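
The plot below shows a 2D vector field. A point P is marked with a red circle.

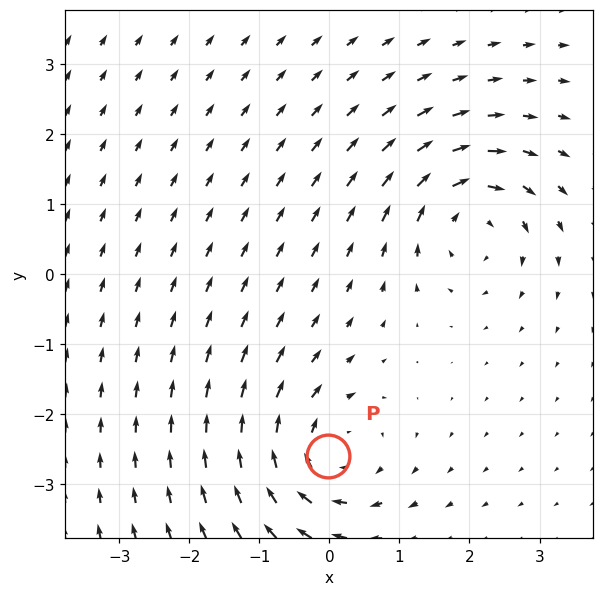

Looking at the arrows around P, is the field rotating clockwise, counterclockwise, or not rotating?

Near P at (-0.0, -2.6) the arrows circulate clockwise. The curl (z-component) there is about -6; negative curl means clockwise rotation.

clockwise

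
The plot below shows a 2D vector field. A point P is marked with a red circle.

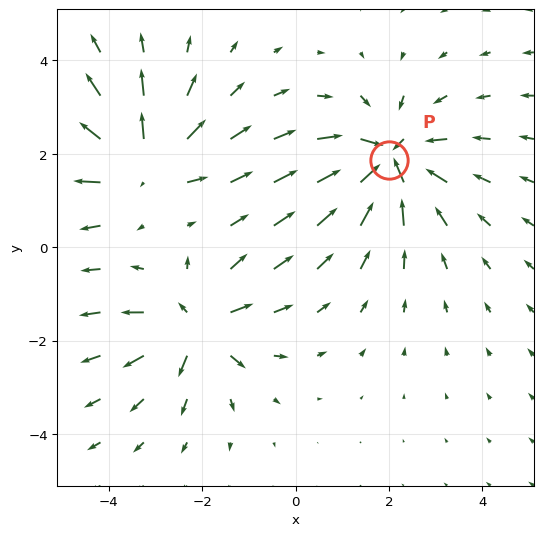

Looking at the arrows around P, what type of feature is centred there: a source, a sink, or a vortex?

sink

At P (2.0, 1.9) the arrows converge inward. Divergence about -5, curl ≈0 — negative divergence with near-zero curl is a sink.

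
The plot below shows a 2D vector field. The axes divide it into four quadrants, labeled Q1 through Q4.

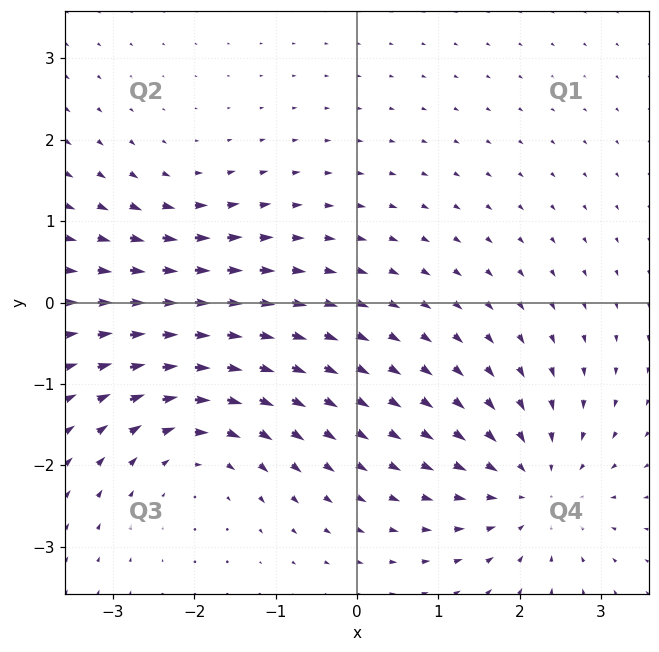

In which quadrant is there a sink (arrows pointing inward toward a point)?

The sink sits at approximately (2.2, -2.3), which lies in quadrant Q4. The divergence there is about -5, negative as expected for a sink.

Q4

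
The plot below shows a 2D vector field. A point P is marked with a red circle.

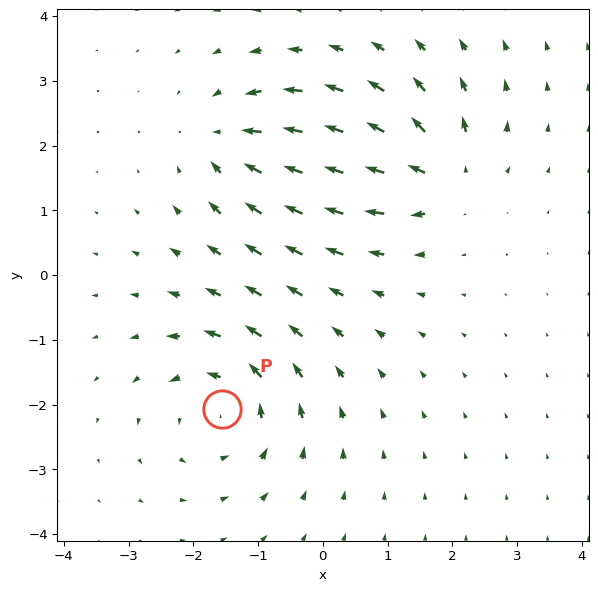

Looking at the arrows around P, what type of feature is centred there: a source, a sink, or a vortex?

At P (-1.6, -2.1) the arrows circulate counterclockwise. Divergence ≈0, curl about +5 — near-zero divergence with nonzero curl is a vortex.

vortex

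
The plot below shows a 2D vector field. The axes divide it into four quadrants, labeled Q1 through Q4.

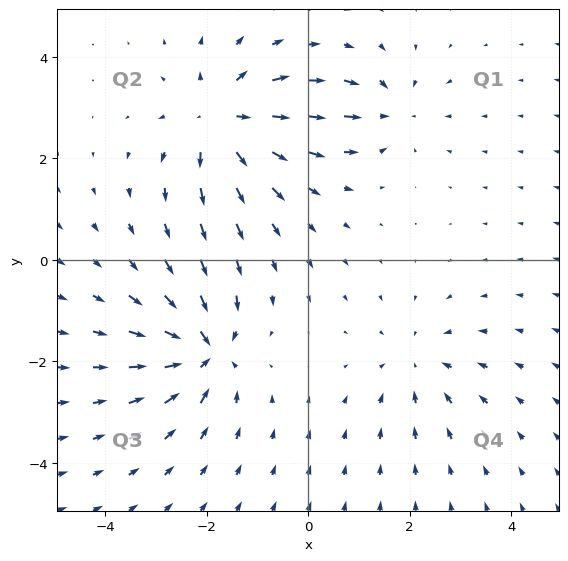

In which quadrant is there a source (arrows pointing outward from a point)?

The source sits at approximately (-1.7, 2.7), which lies in quadrant Q2. The divergence there is about +6, positive as expected for a source.

Q2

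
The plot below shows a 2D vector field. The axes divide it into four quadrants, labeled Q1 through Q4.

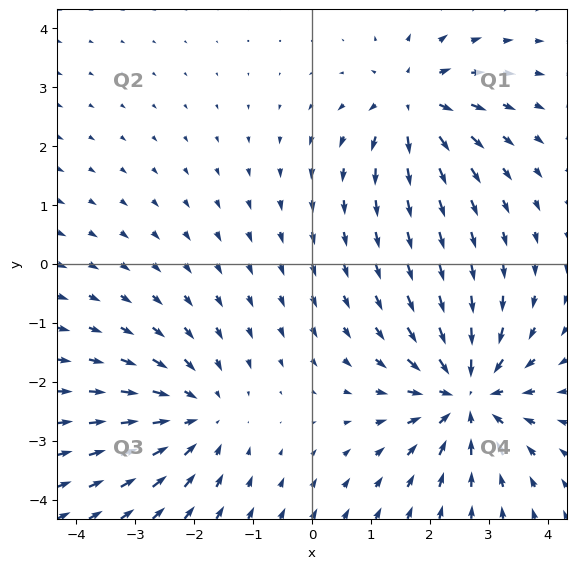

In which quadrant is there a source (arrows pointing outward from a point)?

Q1

The source sits at approximately (1.7, 2.7), which lies in quadrant Q1. The divergence there is about +5, positive as expected for a source.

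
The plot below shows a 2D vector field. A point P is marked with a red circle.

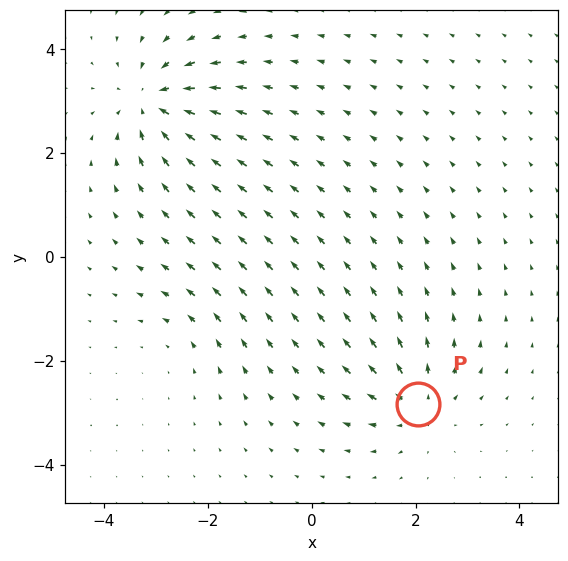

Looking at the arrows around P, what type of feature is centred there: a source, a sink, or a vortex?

At P (2.1, -2.8) the arrows spread outward. Divergence about +4, curl ≈0 — positive divergence with near-zero curl is a source.

source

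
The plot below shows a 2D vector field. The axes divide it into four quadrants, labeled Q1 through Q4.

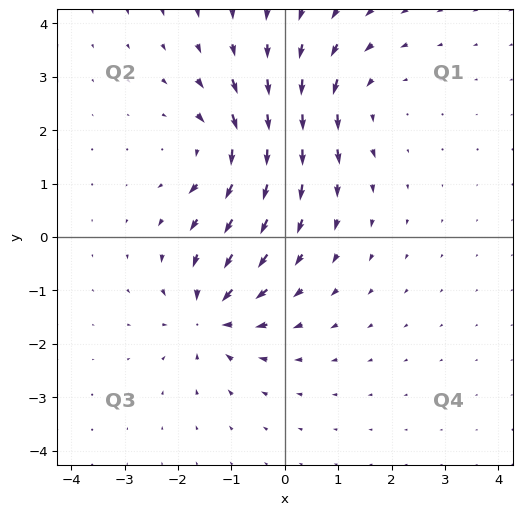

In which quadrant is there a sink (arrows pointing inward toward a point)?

The sink sits at approximately (-1.4, -1.5), which lies in quadrant Q3. The divergence there is about -6, negative as expected for a sink.

Q3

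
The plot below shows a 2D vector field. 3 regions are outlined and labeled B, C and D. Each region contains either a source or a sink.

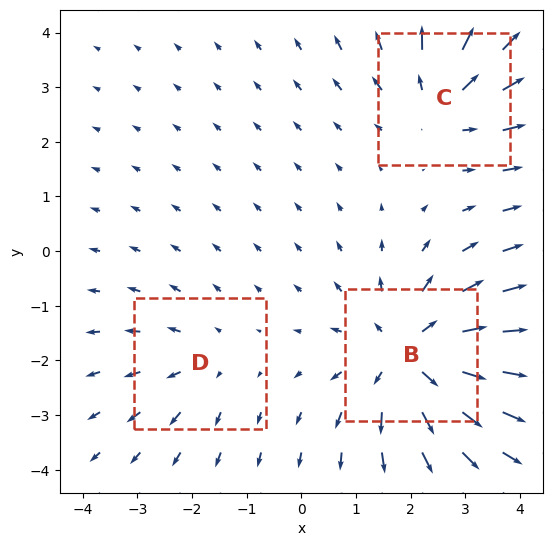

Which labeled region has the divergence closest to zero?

Divergence at each region's feature centre — B: about +5, C: about +3, D: about +2. Region D is closest to zero.

D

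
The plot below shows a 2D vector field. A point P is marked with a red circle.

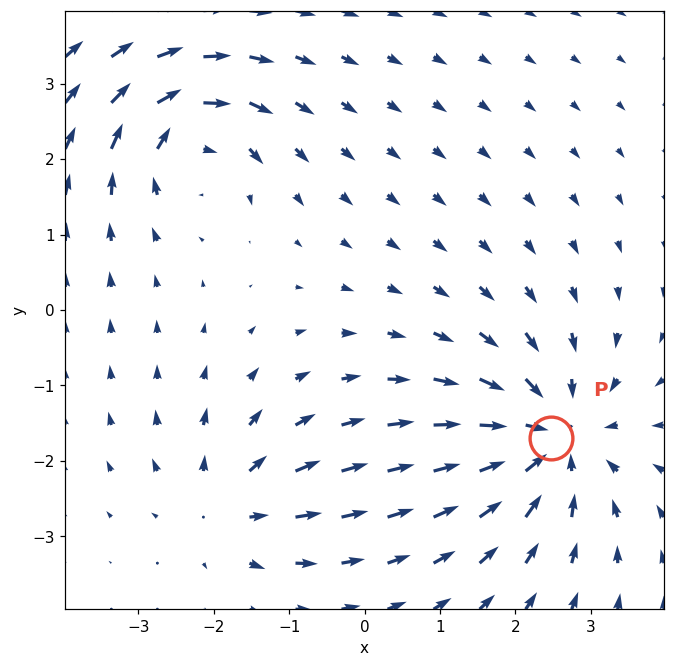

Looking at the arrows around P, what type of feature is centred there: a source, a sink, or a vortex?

At P (2.5, -1.7) the arrows converge inward. Divergence about -5, curl ≈0 — negative divergence with near-zero curl is a sink.

sink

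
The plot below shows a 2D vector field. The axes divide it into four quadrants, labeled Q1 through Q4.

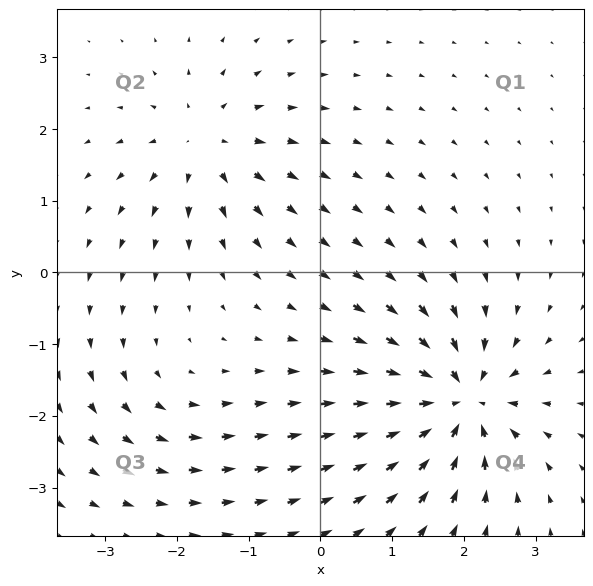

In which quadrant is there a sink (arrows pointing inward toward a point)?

The sink sits at approximately (1.9, -1.8), which lies in quadrant Q4. The divergence there is about -7, negative as expected for a sink.

Q4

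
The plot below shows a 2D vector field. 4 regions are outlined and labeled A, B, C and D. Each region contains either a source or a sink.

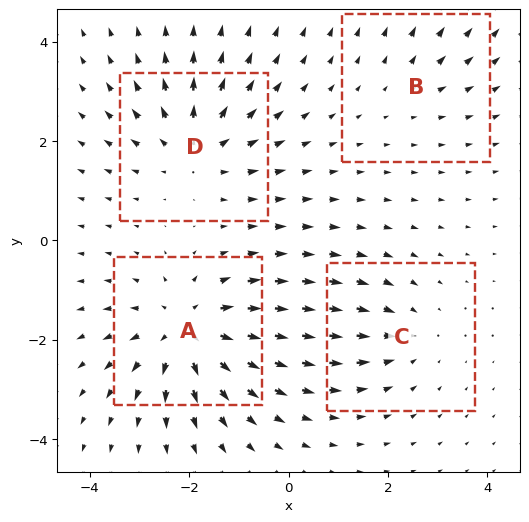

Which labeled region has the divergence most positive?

A

Divergence at each region's feature centre — A: about +6, B: about +2, C: about -3, D: about +5. Region A is most positive.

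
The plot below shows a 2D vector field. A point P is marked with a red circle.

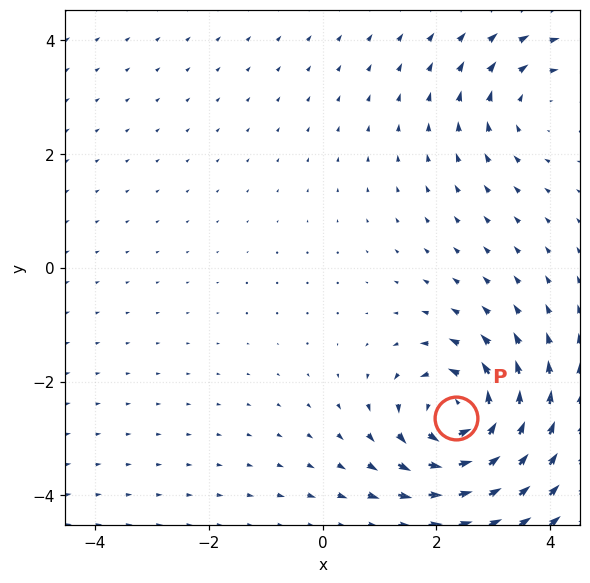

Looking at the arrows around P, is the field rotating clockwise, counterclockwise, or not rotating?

counterclockwise

Near P at (2.3, -2.6) the arrows circulate counterclockwise. The curl (z-component) there is about +6; positive curl means counterclockwise rotation.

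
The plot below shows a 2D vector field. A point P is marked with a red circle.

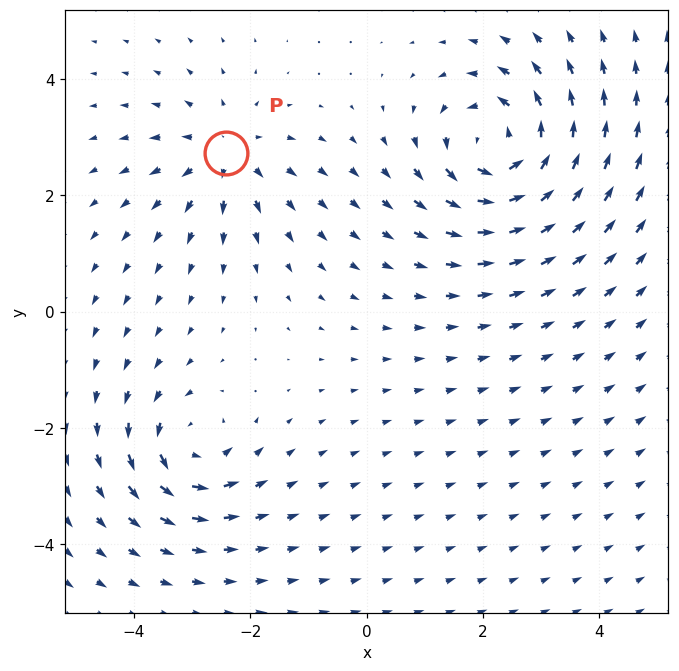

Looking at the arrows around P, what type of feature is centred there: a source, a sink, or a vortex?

source

At P (-2.4, 2.7) the arrows spread outward. Divergence about +3, curl ≈0 — positive divergence with near-zero curl is a source.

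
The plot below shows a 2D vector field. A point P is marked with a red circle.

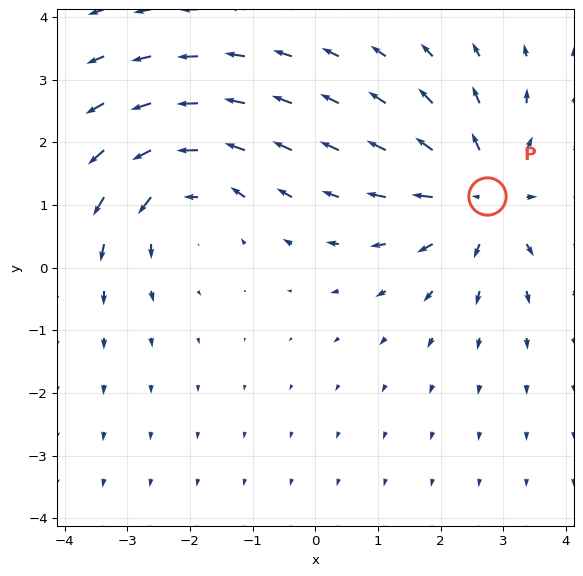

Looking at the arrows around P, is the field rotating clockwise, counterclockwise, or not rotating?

Near P at (2.7, 1.1) the arrows show no circulation. The curl there is ≈0.

not rotating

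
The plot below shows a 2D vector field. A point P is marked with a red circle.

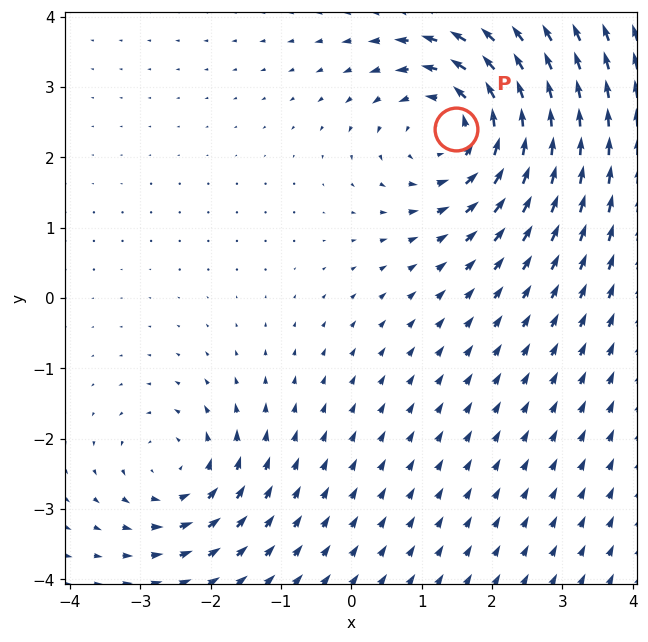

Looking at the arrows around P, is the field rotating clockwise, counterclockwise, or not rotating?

counterclockwise

Near P at (1.5, 2.4) the arrows circulate counterclockwise. The curl (z-component) there is about +5; positive curl means counterclockwise rotation.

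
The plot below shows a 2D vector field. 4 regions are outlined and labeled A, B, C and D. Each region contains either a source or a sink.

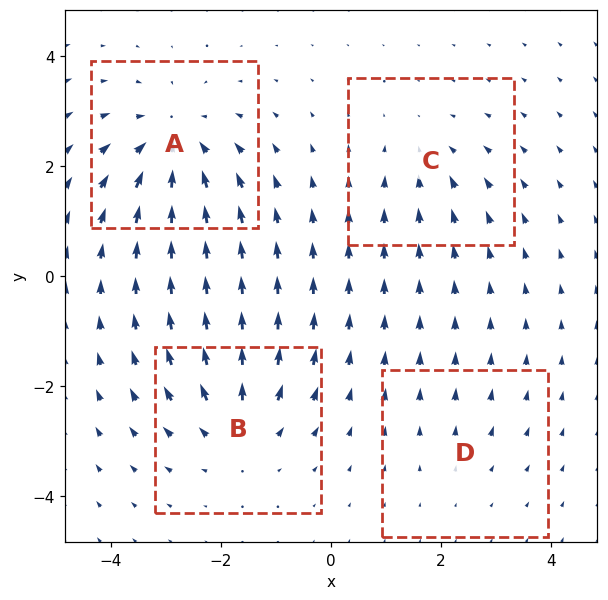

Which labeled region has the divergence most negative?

A

Divergence at each region's feature centre — A: about -6, B: about +5, C: about -3, D: about +2. Region A is most negative.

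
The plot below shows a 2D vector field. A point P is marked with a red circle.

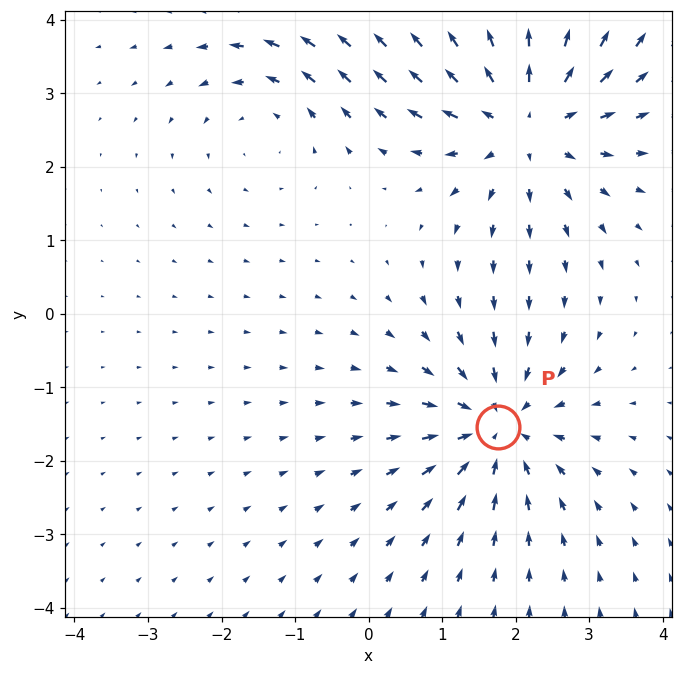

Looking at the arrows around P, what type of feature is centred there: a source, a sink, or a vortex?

sink

At P (1.8, -1.5) the arrows converge inward. Divergence about -4, curl ≈0 — negative divergence with near-zero curl is a sink.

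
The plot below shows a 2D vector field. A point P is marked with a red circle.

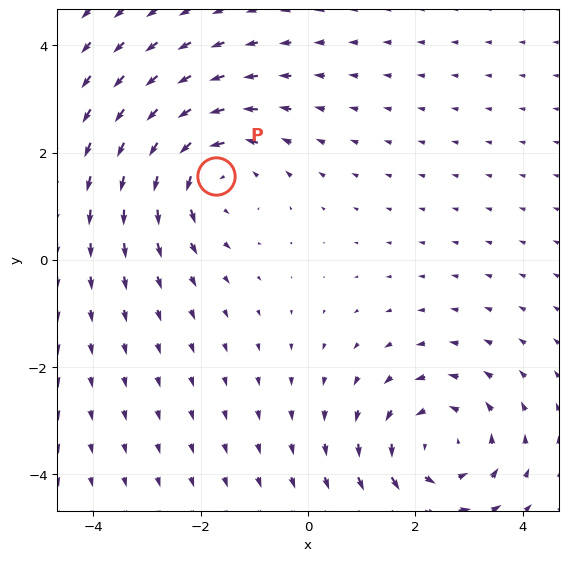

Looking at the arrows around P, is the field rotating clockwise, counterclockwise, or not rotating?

counterclockwise

Near P at (-1.7, 1.6) the arrows circulate counterclockwise. The curl (z-component) there is about +4; positive curl means counterclockwise rotation.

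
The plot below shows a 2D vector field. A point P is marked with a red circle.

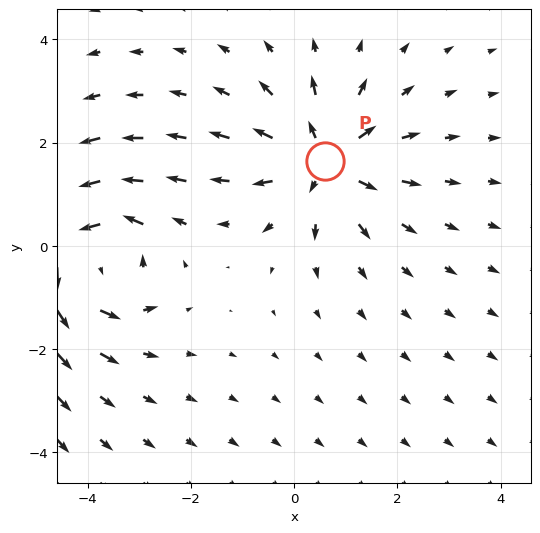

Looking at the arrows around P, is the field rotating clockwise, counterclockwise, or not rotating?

Near P at (0.6, 1.6) the arrows show no circulation. The curl there is ≈0.

not rotating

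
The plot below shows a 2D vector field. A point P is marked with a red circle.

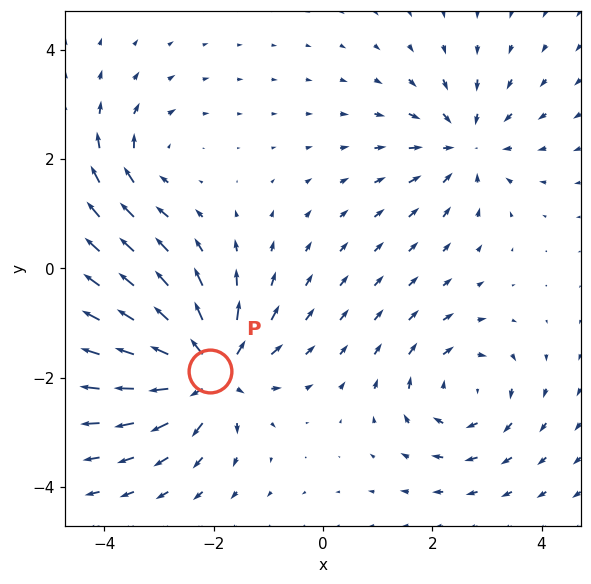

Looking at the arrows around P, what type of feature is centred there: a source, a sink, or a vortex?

source

At P (-2.1, -1.9) the arrows spread outward. Divergence about +7, curl ≈0 — positive divergence with near-zero curl is a source.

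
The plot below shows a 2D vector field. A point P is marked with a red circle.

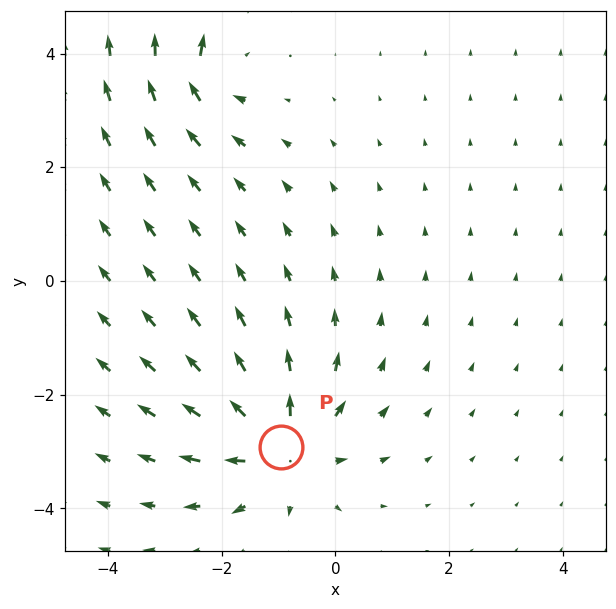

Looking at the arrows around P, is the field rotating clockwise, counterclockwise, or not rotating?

Near P at (-1.0, -2.9) the arrows show no circulation. The curl there is ≈0.

not rotating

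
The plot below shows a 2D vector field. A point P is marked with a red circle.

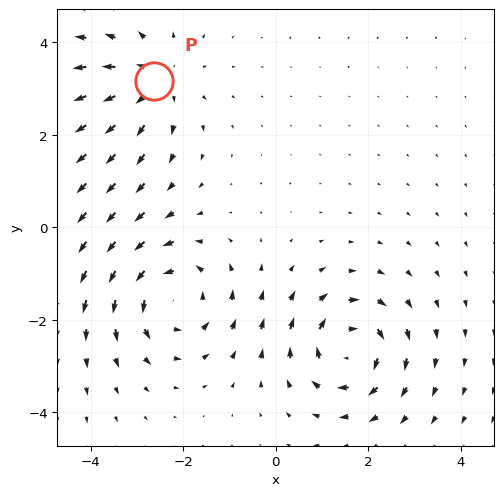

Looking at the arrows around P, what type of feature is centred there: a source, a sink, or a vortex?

At P (-2.6, 3.2) the arrows spread outward. Divergence about +4, curl ≈0 — positive divergence with near-zero curl is a source.

source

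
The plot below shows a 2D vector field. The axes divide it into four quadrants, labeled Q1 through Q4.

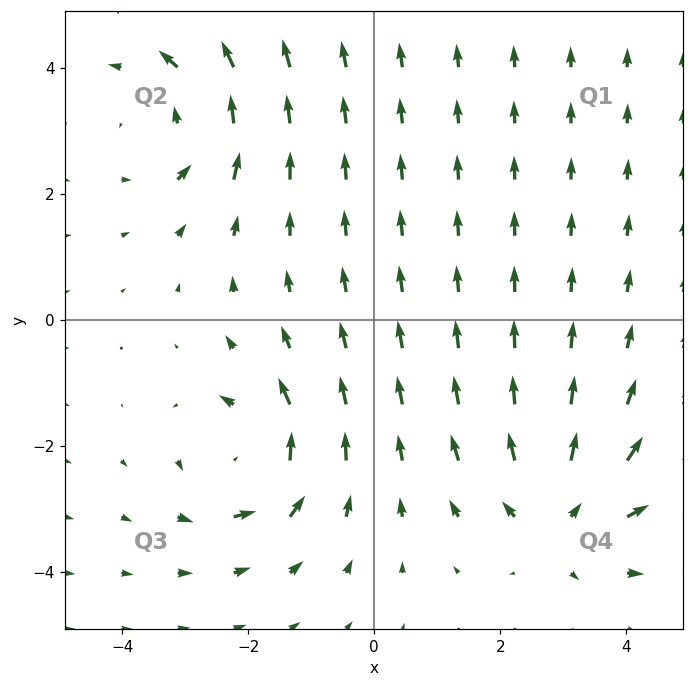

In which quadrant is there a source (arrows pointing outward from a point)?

The source sits at approximately (3.0, -3.2), which lies in quadrant Q4. The divergence there is about +4, positive as expected for a source.

Q4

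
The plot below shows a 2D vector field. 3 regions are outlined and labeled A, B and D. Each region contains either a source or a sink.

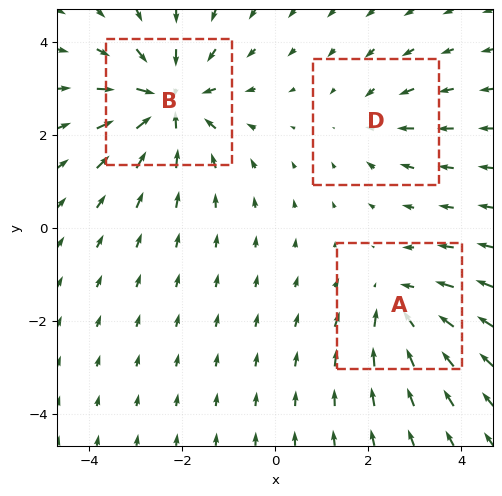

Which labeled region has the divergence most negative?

B

Divergence at each region's feature centre — A: about -3, B: about -5, D: about -2. Region B is most negative.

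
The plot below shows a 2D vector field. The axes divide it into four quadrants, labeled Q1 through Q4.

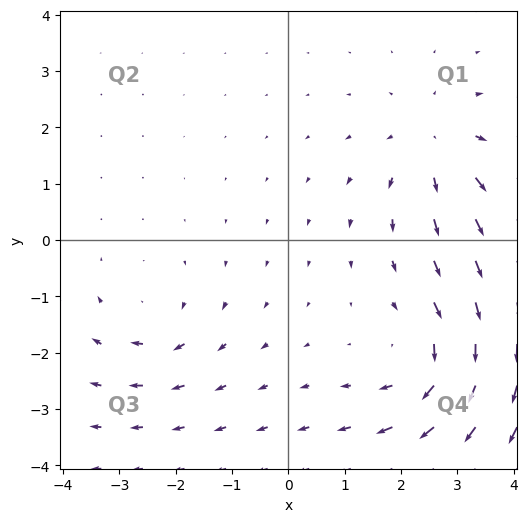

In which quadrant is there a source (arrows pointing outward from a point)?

Q1

The source sits at approximately (2.6, 1.7), which lies in quadrant Q1. The divergence there is about +4, positive as expected for a source.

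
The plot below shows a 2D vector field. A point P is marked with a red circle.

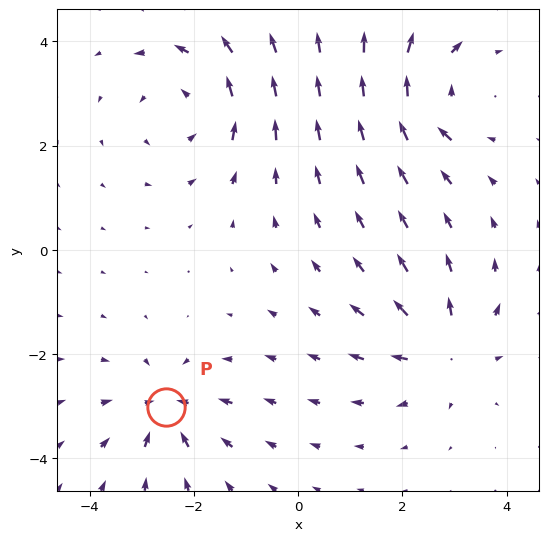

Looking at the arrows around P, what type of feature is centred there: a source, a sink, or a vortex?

At P (-2.5, -3.0) the arrows converge inward. Divergence about -5, curl ≈0 — negative divergence with near-zero curl is a sink.

sink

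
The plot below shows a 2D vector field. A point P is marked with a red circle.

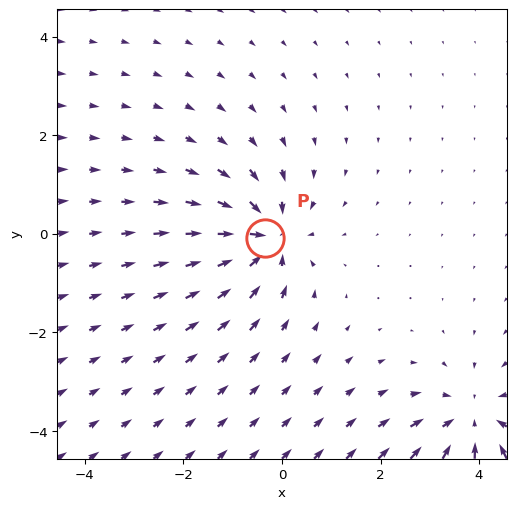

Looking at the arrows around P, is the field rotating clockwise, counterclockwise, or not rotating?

Near P at (-0.3, -0.1) the arrows show no circulation. The curl there is ≈0.

not rotating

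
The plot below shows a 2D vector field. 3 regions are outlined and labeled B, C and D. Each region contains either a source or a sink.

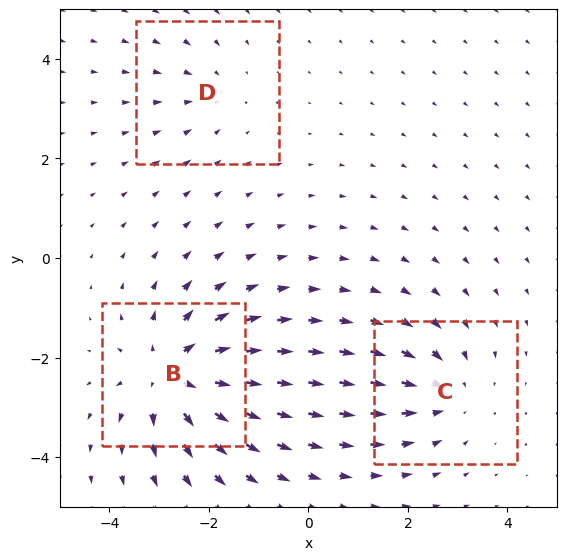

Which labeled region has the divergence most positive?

B

Divergence at each region's feature centre — B: about +5, C: about -3, D: about -2. Region B is most positive.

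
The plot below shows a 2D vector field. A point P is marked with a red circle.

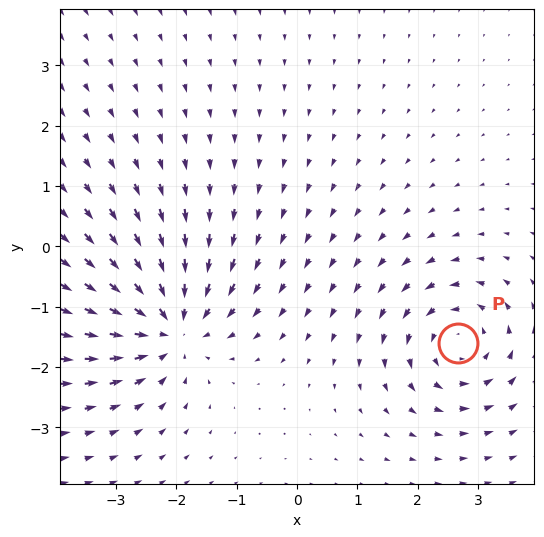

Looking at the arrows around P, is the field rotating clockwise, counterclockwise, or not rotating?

Near P at (2.7, -1.6) the arrows circulate counterclockwise. The curl (z-component) there is about +5; positive curl means counterclockwise rotation.

counterclockwise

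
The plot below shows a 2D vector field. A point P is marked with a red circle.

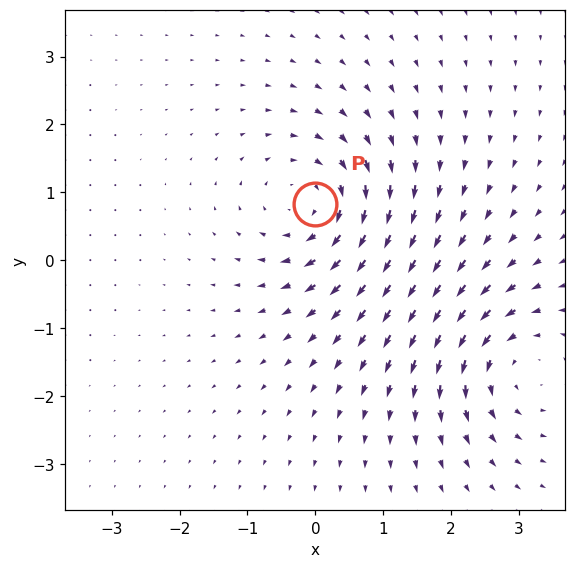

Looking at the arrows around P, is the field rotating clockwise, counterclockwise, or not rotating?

clockwise

Near P at (-0.0, 0.8) the arrows circulate clockwise. The curl (z-component) there is about -5; negative curl means clockwise rotation.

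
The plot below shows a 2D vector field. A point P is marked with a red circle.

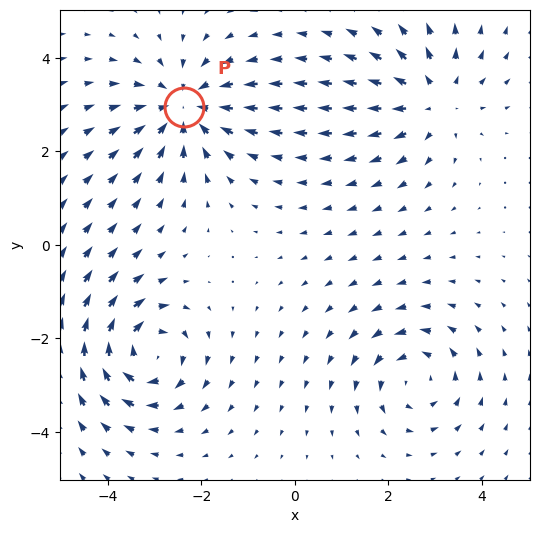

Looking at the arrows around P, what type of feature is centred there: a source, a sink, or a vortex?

At P (-2.4, 2.9) the arrows converge inward. Divergence about -4, curl ≈0 — negative divergence with near-zero curl is a sink.

sink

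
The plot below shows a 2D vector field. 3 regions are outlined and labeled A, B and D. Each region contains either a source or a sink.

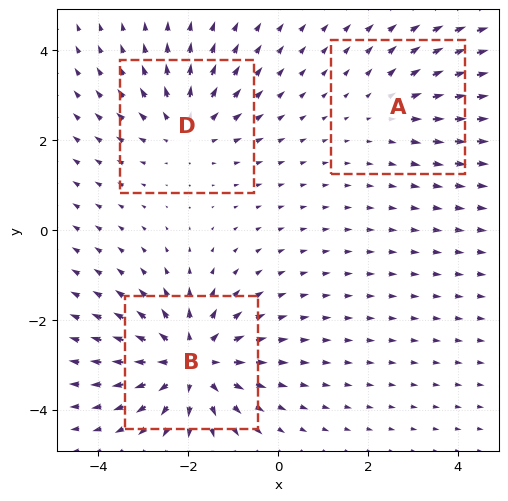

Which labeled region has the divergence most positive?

Divergence at each region's feature centre — A: about +2, B: about +5, D: about +3. Region B is most positive.

B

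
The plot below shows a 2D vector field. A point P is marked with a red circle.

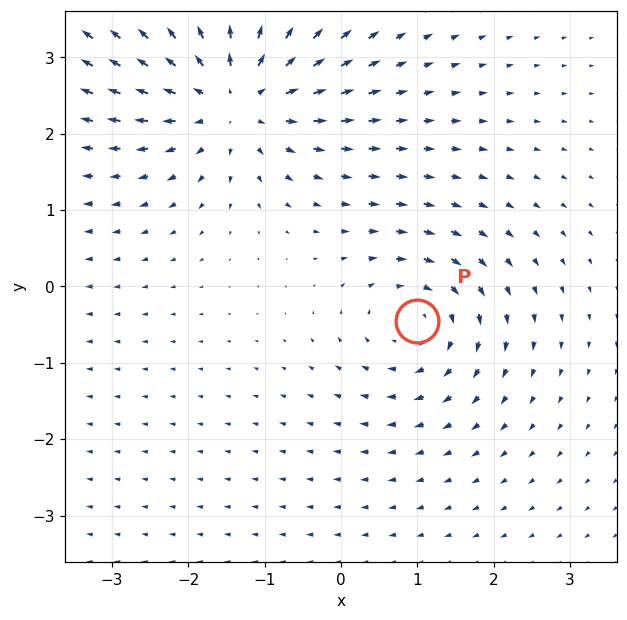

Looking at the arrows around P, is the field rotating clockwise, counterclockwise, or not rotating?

clockwise

Near P at (1.0, -0.5) the arrows circulate clockwise. The curl (z-component) there is about -3; negative curl means clockwise rotation.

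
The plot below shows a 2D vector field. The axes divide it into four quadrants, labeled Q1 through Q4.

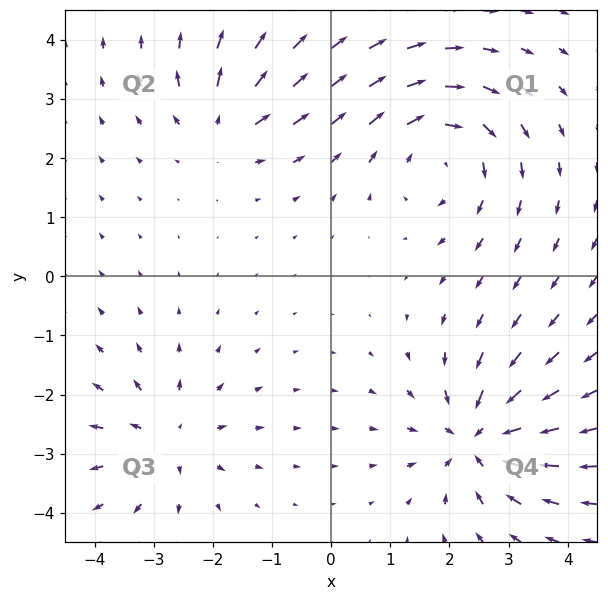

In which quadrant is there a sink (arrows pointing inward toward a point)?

The sink sits at approximately (2.5, -2.7), which lies in quadrant Q4. The divergence there is about -6, negative as expected for a sink.

Q4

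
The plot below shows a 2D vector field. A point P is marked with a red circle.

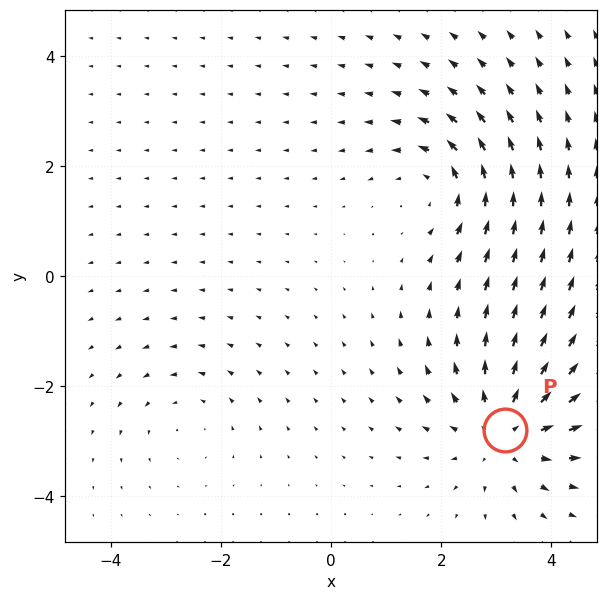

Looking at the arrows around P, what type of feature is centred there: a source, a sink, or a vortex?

source

At P (3.2, -2.8) the arrows spread outward. Divergence about +5, curl ≈0 — positive divergence with near-zero curl is a source.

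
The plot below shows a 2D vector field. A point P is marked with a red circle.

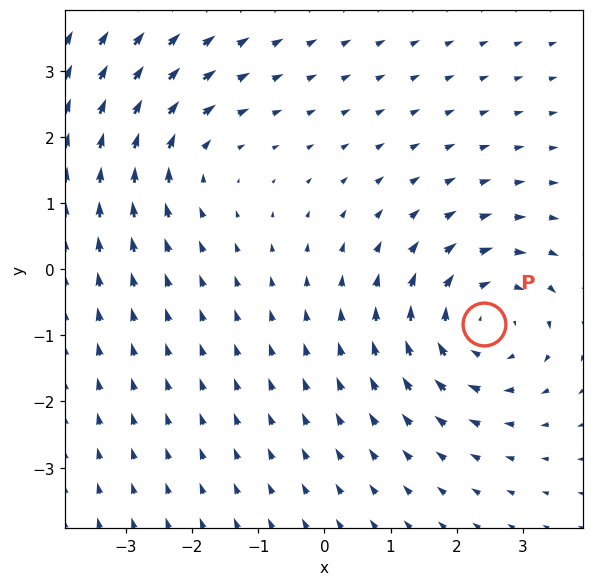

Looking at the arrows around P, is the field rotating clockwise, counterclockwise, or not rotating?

clockwise

Near P at (2.4, -0.8) the arrows circulate clockwise. The curl (z-component) there is about -5; negative curl means clockwise rotation.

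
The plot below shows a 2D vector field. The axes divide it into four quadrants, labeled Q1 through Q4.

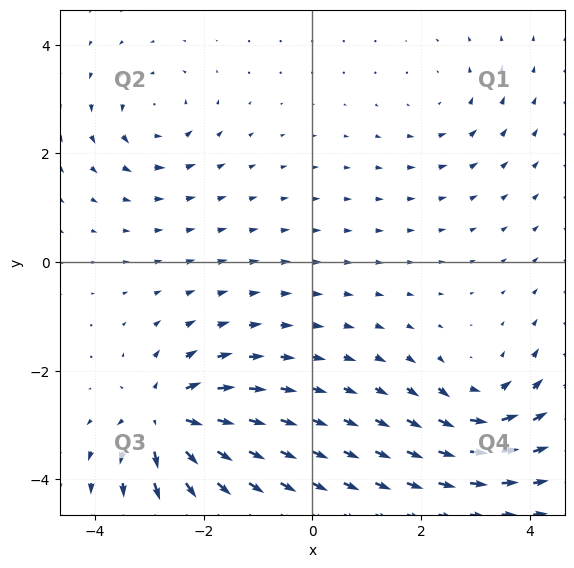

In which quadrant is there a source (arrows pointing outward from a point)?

The source sits at approximately (-2.7, -2.9), which lies in quadrant Q3. The divergence there is about +7, positive as expected for a source.

Q3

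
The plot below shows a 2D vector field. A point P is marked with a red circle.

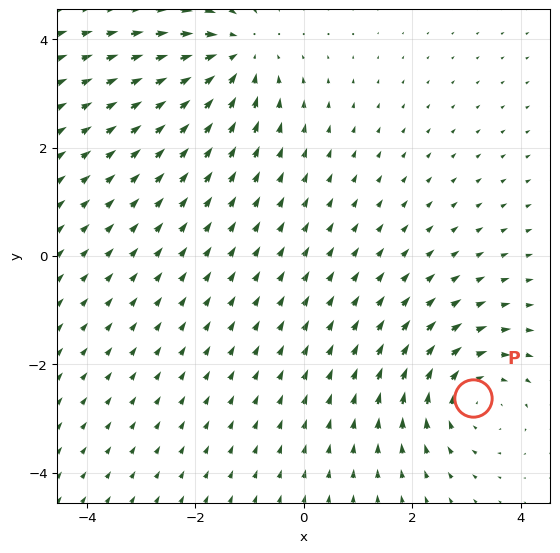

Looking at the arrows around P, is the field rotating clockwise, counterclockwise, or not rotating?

Near P at (3.1, -2.6) the arrows circulate clockwise. The curl (z-component) there is about -4; negative curl means clockwise rotation.

clockwise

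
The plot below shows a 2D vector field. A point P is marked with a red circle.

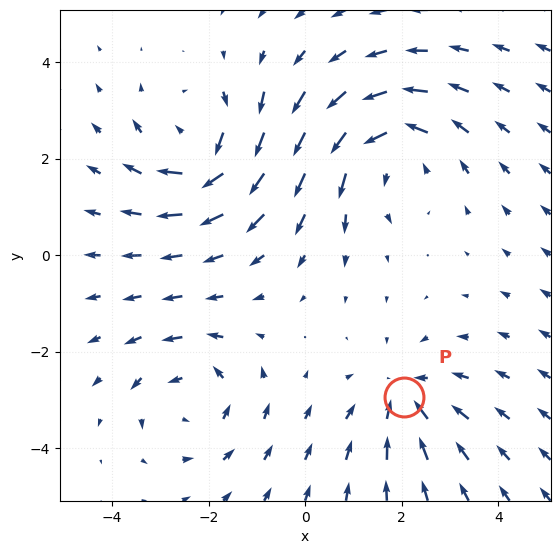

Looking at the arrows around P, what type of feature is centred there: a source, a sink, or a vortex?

At P (2.1, -2.9) the arrows converge inward. Divergence about -3, curl ≈0 — negative divergence with near-zero curl is a sink.

sink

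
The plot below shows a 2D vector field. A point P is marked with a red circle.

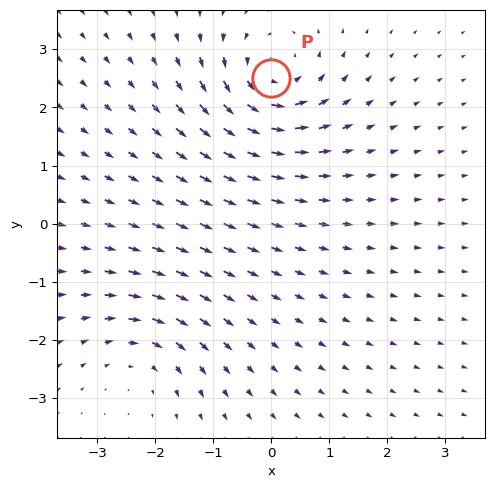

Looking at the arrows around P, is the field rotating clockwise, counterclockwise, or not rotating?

counterclockwise

Near P at (-0.0, 2.5) the arrows circulate counterclockwise. The curl (z-component) there is about +6; positive curl means counterclockwise rotation.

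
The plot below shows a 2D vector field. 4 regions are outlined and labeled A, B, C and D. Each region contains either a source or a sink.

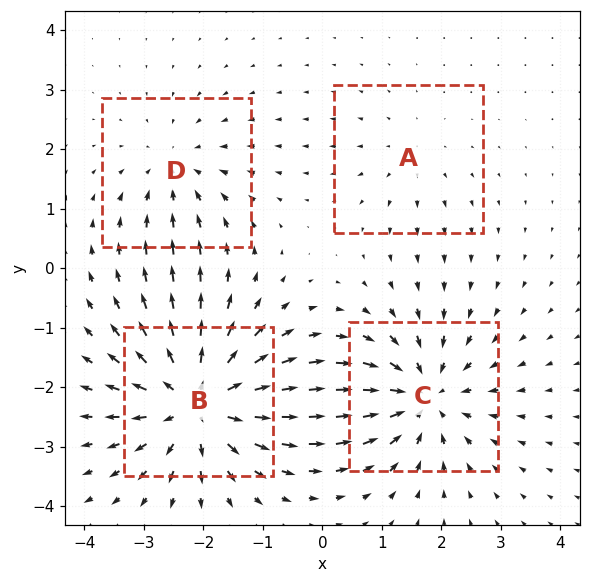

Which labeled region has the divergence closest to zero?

Divergence at each region's feature centre — A: about +2, B: about +7, C: about -5, D: about -3. Region A is closest to zero.

A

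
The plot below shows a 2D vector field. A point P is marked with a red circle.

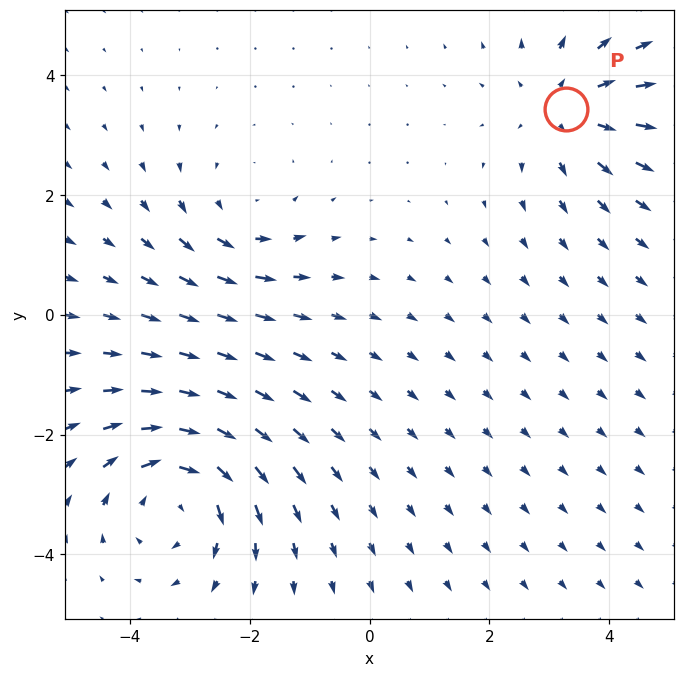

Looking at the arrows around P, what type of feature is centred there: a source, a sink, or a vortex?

source

At P (3.3, 3.4) the arrows spread outward. Divergence about +3, curl ≈0 — positive divergence with near-zero curl is a source.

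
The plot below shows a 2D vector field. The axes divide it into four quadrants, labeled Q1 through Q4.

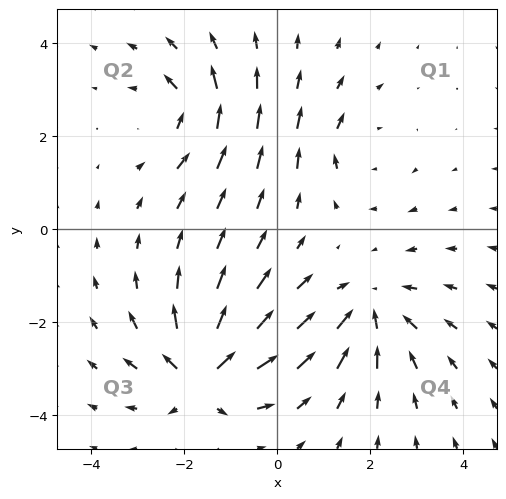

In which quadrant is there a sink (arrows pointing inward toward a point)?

Q4

The sink sits at approximately (2.0, -1.8), which lies in quadrant Q4. The divergence there is about -4, negative as expected for a sink.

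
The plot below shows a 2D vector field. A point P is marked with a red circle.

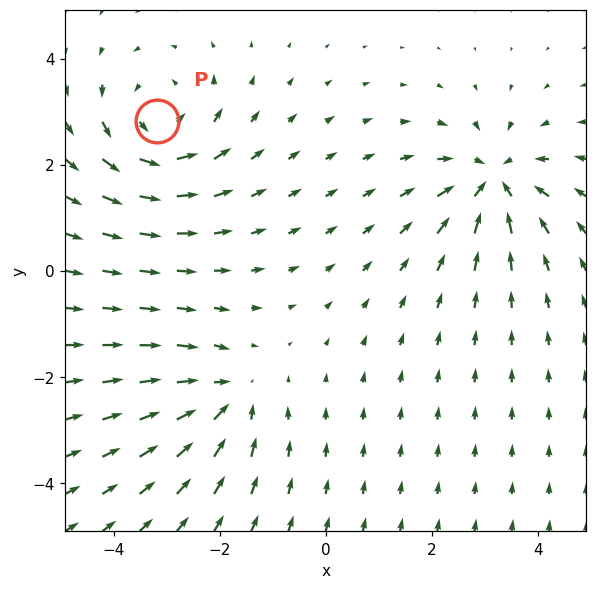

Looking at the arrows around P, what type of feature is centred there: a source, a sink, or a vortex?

vortex

At P (-3.2, 2.8) the arrows circulate counterclockwise. Divergence ≈0, curl about +5 — near-zero divergence with nonzero curl is a vortex.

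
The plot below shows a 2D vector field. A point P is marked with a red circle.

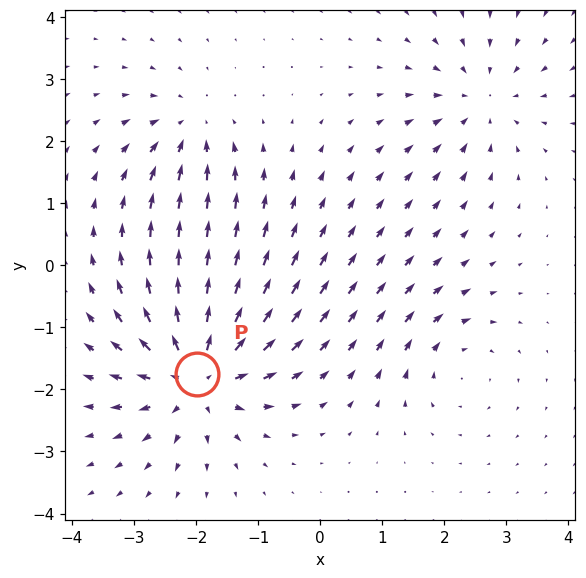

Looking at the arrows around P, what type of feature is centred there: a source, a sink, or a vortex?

At P (-2.0, -1.7) the arrows spread outward. Divergence about +6, curl ≈0 — positive divergence with near-zero curl is a source.

source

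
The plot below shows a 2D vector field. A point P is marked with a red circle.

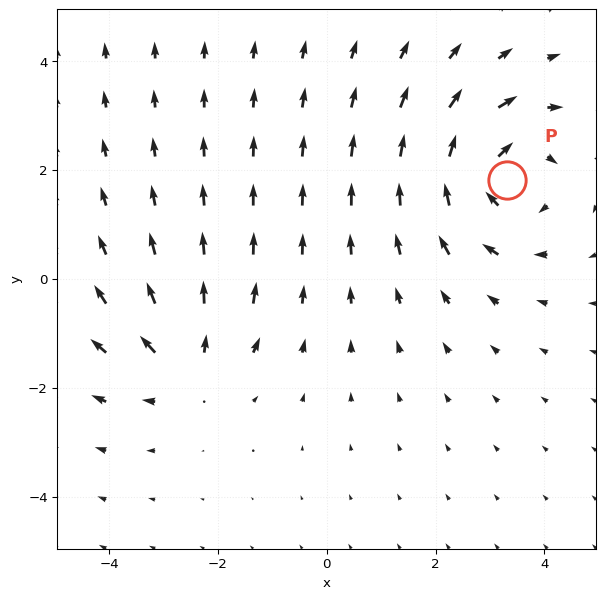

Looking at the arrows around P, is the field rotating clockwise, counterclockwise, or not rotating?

Near P at (3.3, 1.8) the arrows circulate clockwise. The curl (z-component) there is about -4; negative curl means clockwise rotation.

clockwise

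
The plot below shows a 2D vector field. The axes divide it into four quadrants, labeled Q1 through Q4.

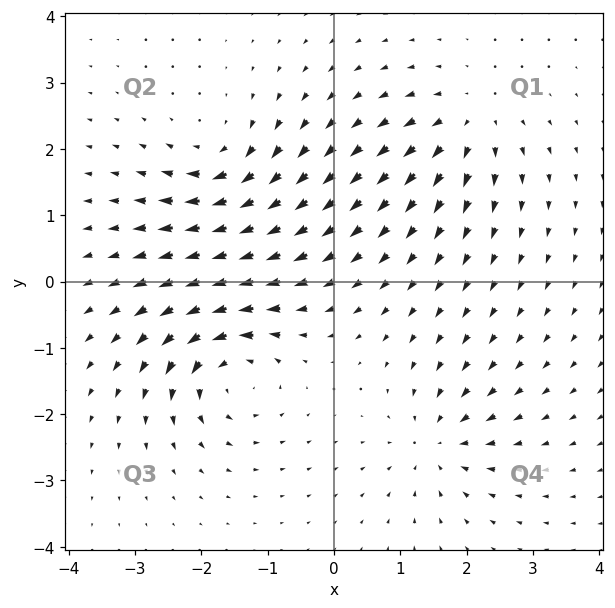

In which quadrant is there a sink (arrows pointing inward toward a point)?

Q4

The sink sits at approximately (1.6, -2.4), which lies in quadrant Q4. The divergence there is about -4, negative as expected for a sink.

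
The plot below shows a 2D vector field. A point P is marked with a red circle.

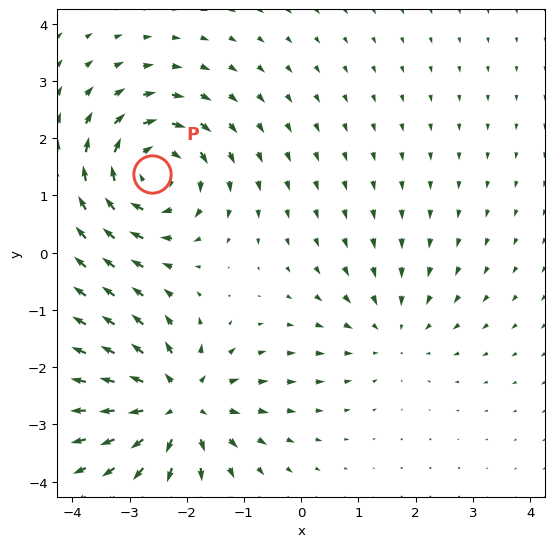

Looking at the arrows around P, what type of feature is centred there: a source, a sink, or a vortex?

At P (-2.6, 1.4) the arrows circulate clockwise. Divergence ≈0, curl about -5 — near-zero divergence with nonzero curl is a vortex.

vortex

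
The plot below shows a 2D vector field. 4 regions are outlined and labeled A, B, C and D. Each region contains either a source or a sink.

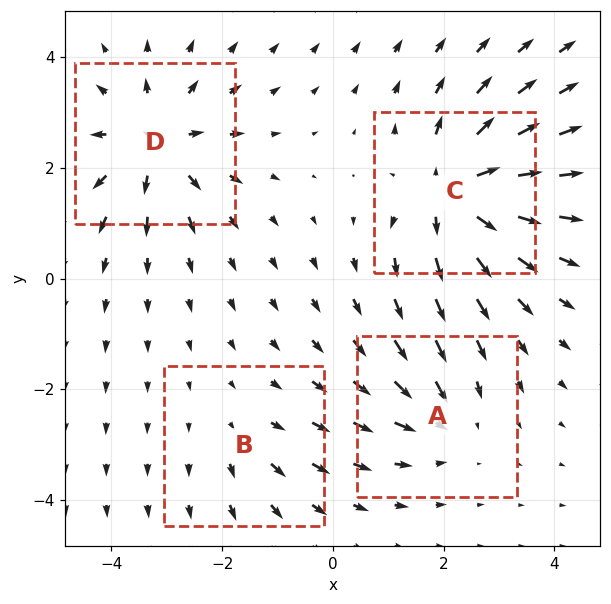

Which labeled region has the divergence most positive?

Divergence at each region's feature centre — A: about -4, B: about +2, C: about +7, D: about +6. Region C is most positive.

C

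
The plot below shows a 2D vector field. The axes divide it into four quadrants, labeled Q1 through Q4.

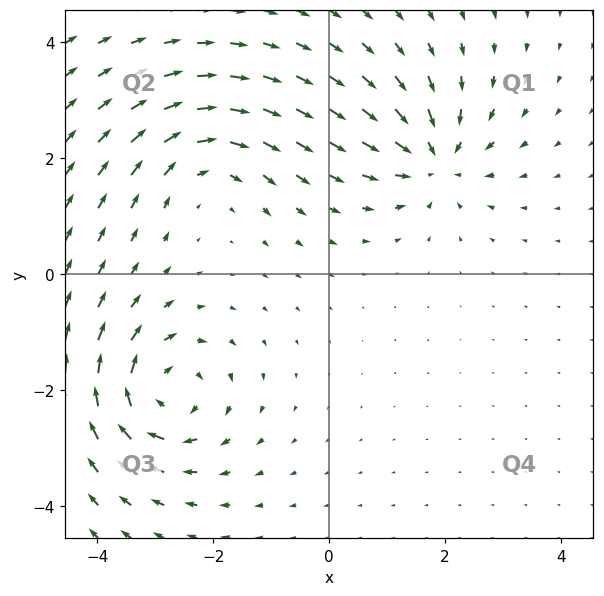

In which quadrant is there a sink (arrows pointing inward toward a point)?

The sink sits at approximately (1.8, 2.0), which lies in quadrant Q1. The divergence there is about -4, negative as expected for a sink.

Q1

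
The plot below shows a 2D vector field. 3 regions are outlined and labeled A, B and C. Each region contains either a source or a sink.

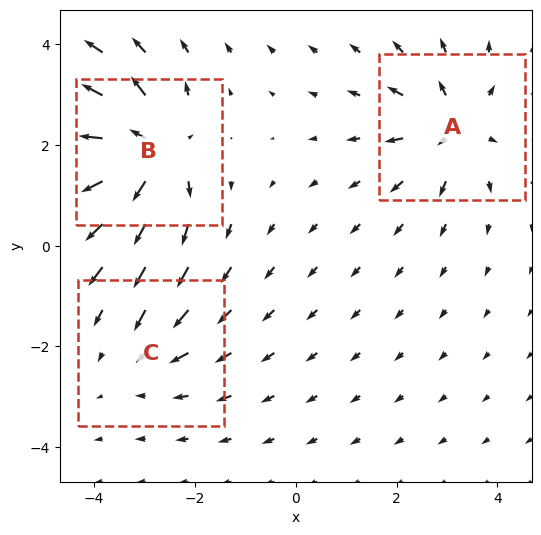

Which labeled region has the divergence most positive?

B

Divergence at each region's feature centre — A: about +4, B: about +6, C: about -2. Region B is most positive.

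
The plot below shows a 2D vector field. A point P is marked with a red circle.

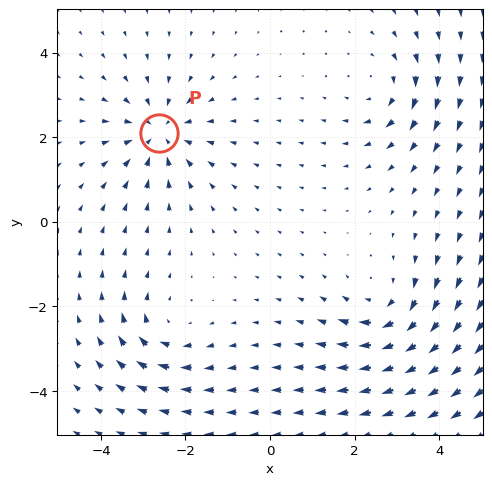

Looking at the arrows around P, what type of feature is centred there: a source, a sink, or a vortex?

At P (-2.6, 2.1) the arrows converge inward. Divergence about -5, curl ≈0 — negative divergence with near-zero curl is a sink.

sink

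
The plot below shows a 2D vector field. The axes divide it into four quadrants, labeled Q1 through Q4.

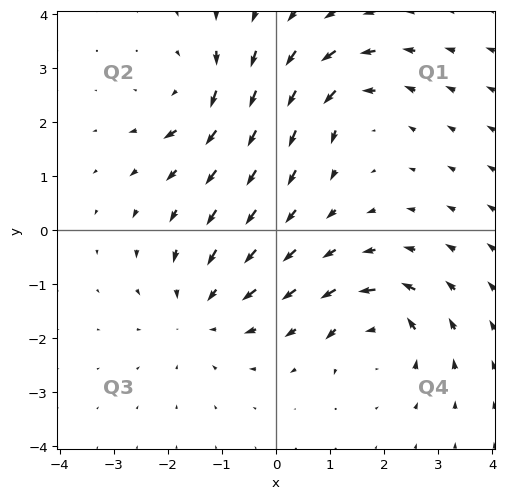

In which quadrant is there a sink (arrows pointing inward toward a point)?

Q3

The sink sits at approximately (-1.3, -1.5), which lies in quadrant Q3. The divergence there is about -4, negative as expected for a sink.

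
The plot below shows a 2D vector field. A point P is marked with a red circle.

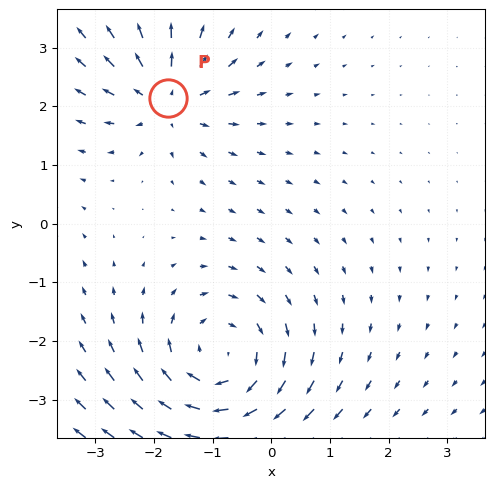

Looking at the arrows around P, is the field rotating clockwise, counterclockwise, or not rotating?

not rotating

Near P at (-1.8, 2.1) the arrows show no circulation. The curl there is ≈0.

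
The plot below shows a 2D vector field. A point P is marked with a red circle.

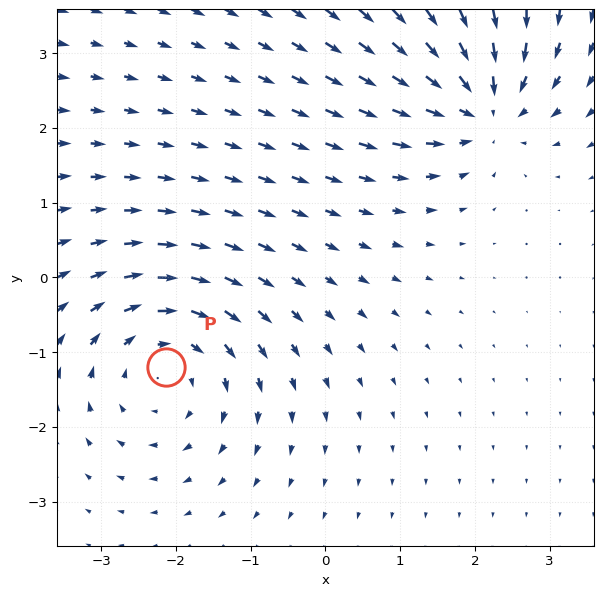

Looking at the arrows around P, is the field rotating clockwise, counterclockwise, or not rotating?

Near P at (-2.1, -1.2) the arrows circulate clockwise. The curl (z-component) there is about -3; negative curl means clockwise rotation.

clockwise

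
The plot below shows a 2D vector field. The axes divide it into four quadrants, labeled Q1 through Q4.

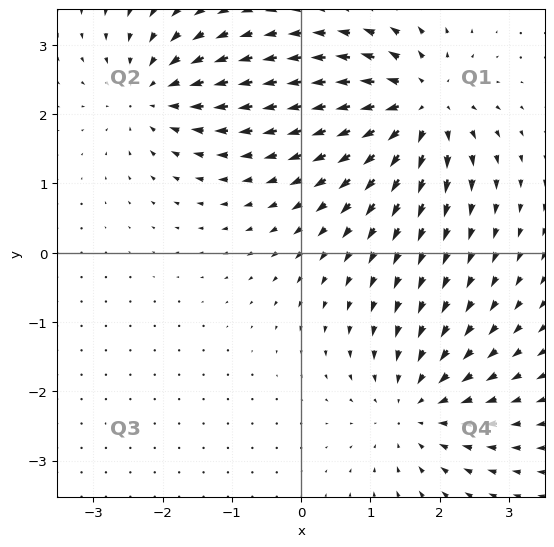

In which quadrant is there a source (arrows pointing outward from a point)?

Q1

The source sits at approximately (1.7, 2.1), which lies in quadrant Q1. The divergence there is about +7, positive as expected for a source.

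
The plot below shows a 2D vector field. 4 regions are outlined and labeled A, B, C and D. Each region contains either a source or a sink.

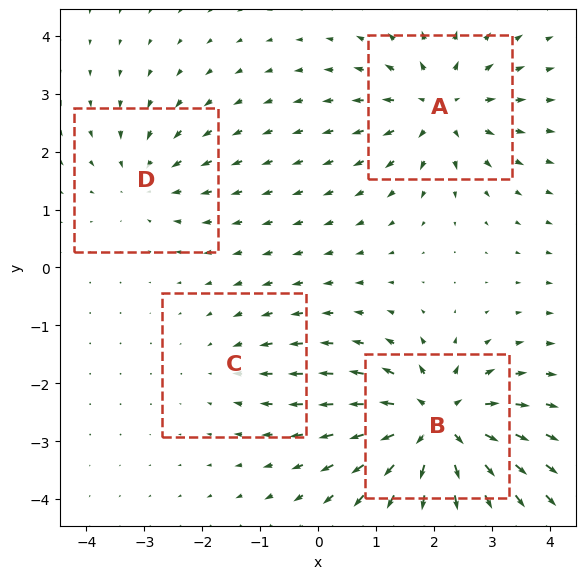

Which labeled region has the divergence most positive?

B

Divergence at each region's feature centre — A: about +6, B: about +8, C: about -2, D: about -4. Region B is most positive.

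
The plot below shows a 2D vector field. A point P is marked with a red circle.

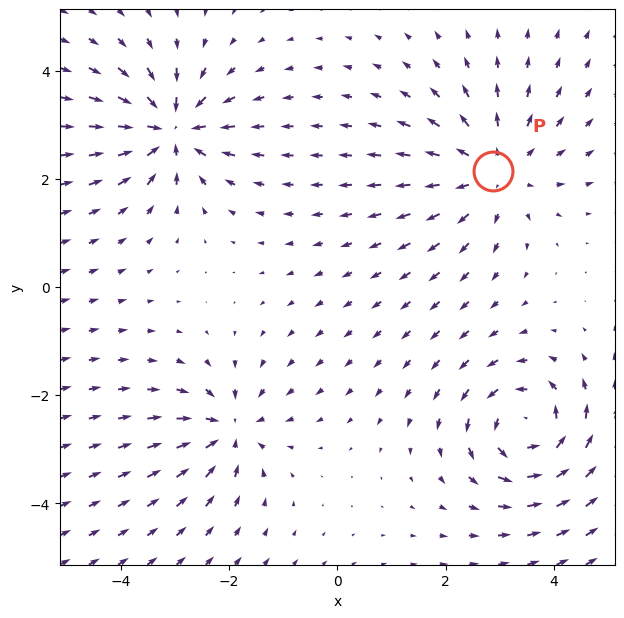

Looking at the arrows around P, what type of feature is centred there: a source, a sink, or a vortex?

At P (2.9, 2.2) the arrows spread outward. Divergence about +3, curl ≈0 — positive divergence with near-zero curl is a source.

source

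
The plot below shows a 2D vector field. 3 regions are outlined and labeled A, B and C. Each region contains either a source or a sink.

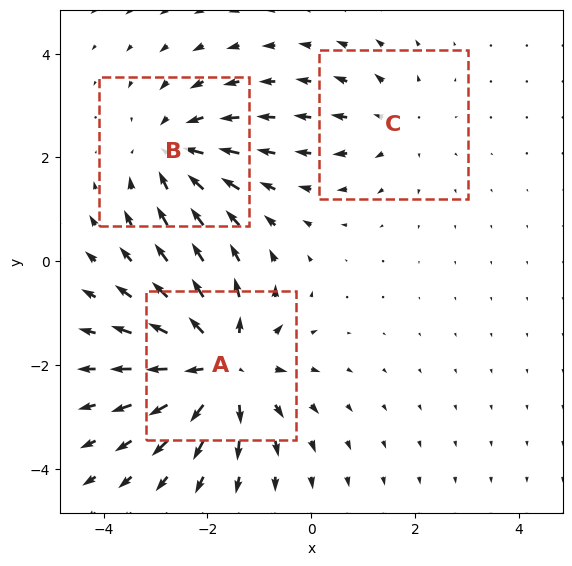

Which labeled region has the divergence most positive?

Divergence at each region's feature centre — A: about +5, B: about -3, C: about +2. Region A is most positive.

A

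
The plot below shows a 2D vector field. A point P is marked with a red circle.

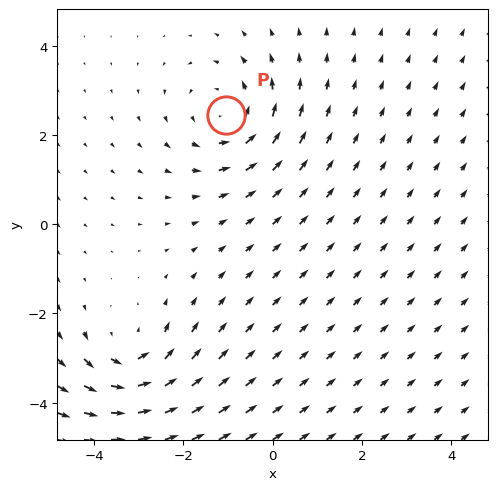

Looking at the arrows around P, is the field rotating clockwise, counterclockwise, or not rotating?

Near P at (-1.0, 2.4) the arrows circulate counterclockwise. The curl (z-component) there is about +4; positive curl means counterclockwise rotation.

counterclockwise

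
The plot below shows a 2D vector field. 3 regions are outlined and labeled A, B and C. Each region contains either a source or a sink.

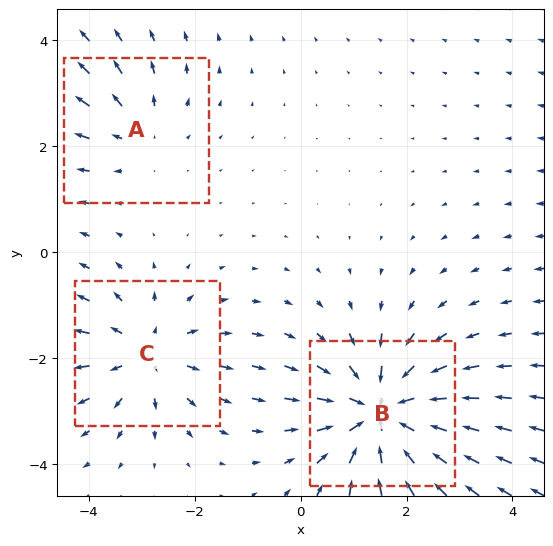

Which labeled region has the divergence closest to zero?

Divergence at each region's feature centre — A: about +2, B: about -5, C: about +3. Region A is closest to zero.

A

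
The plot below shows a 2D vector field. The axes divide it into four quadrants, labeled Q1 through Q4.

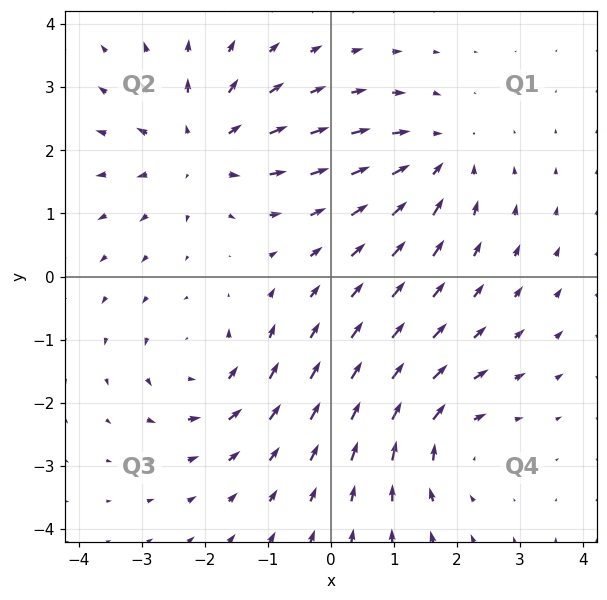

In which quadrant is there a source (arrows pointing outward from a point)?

The source sits at approximately (-2.1, 2.0), which lies in quadrant Q2. The divergence there is about +4, positive as expected for a source.

Q2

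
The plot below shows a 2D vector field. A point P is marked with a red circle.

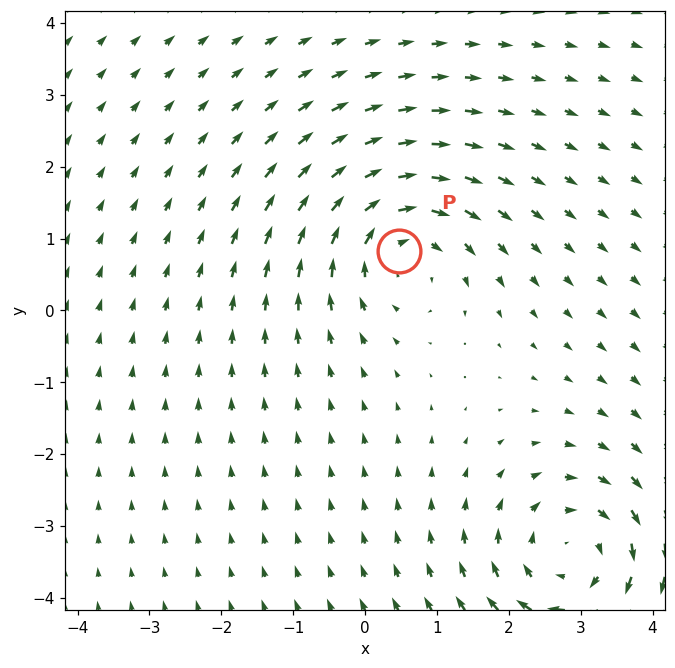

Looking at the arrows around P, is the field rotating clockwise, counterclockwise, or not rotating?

Near P at (0.5, 0.8) the arrows circulate clockwise. The curl (z-component) there is about -5; negative curl means clockwise rotation.

clockwise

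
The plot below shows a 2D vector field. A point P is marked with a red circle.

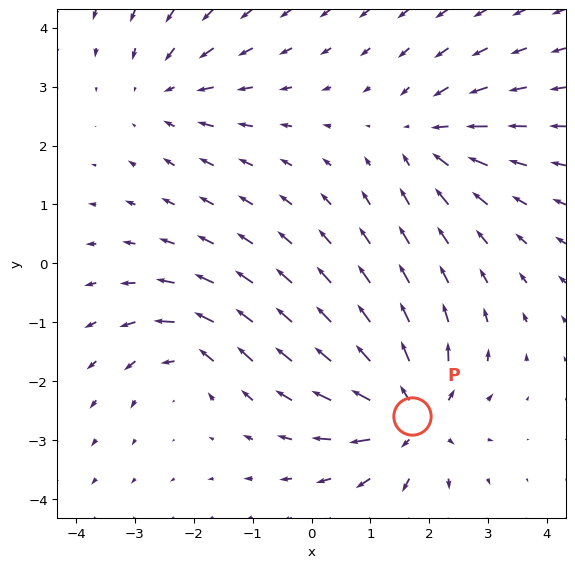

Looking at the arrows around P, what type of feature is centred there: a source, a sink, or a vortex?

source

At P (1.7, -2.6) the arrows spread outward. Divergence about +5, curl ≈0 — positive divergence with near-zero curl is a source.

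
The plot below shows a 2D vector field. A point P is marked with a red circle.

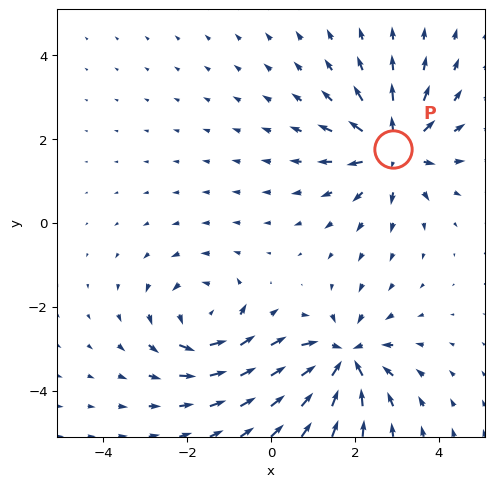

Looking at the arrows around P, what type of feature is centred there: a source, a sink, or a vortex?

source

At P (2.9, 1.8) the arrows spread outward. Divergence about +4, curl ≈0 — positive divergence with near-zero curl is a source.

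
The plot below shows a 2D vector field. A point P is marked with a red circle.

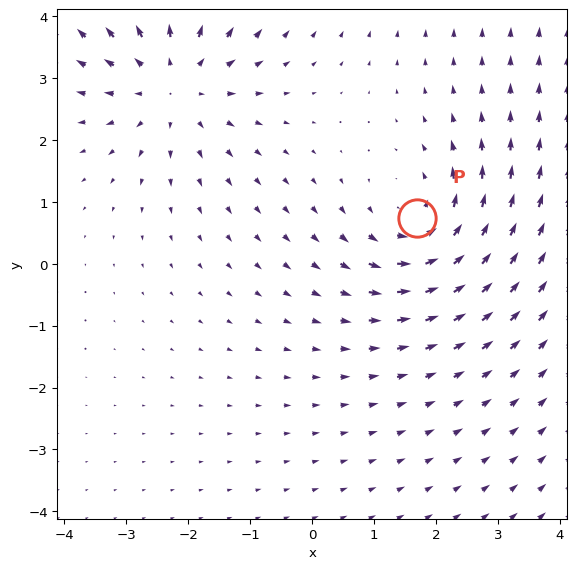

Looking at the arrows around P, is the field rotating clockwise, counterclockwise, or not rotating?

Near P at (1.7, 0.7) the arrows circulate counterclockwise. The curl (z-component) there is about +4; positive curl means counterclockwise rotation.

counterclockwise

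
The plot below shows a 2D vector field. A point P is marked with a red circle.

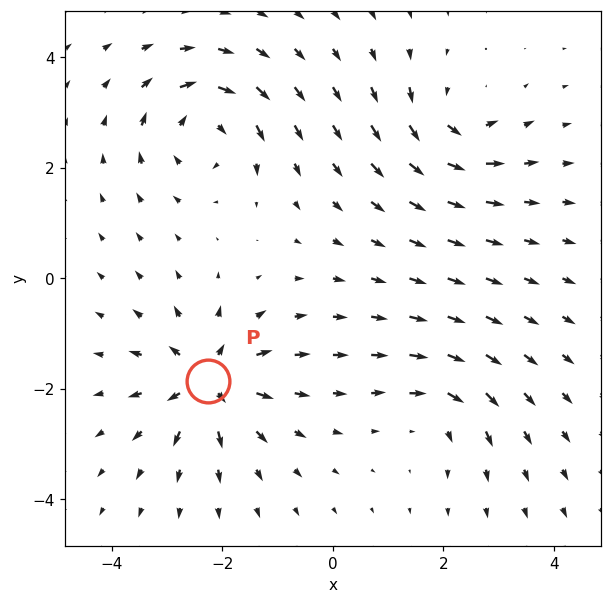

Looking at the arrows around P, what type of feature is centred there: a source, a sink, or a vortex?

source

At P (-2.3, -1.9) the arrows spread outward. Divergence about +7, curl ≈0 — positive divergence with near-zero curl is a source.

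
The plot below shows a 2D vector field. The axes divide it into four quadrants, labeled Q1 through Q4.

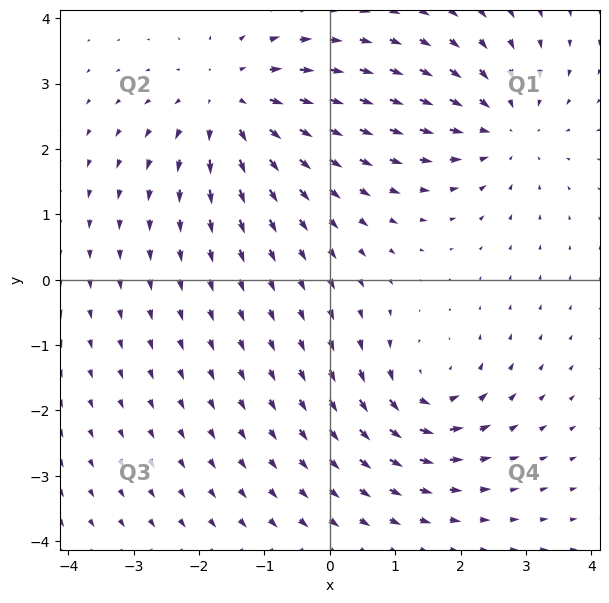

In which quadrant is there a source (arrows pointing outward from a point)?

Q2

The source sits at approximately (-1.5, 2.7), which lies in quadrant Q2. The divergence there is about +4, positive as expected for a source.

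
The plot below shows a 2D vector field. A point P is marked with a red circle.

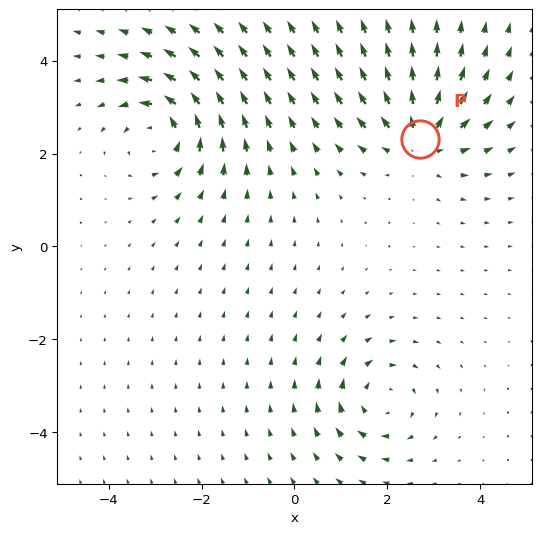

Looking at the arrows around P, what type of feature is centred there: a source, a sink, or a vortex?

source

At P (2.7, 2.3) the arrows spread outward. Divergence about +4, curl ≈0 — positive divergence with near-zero curl is a source.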